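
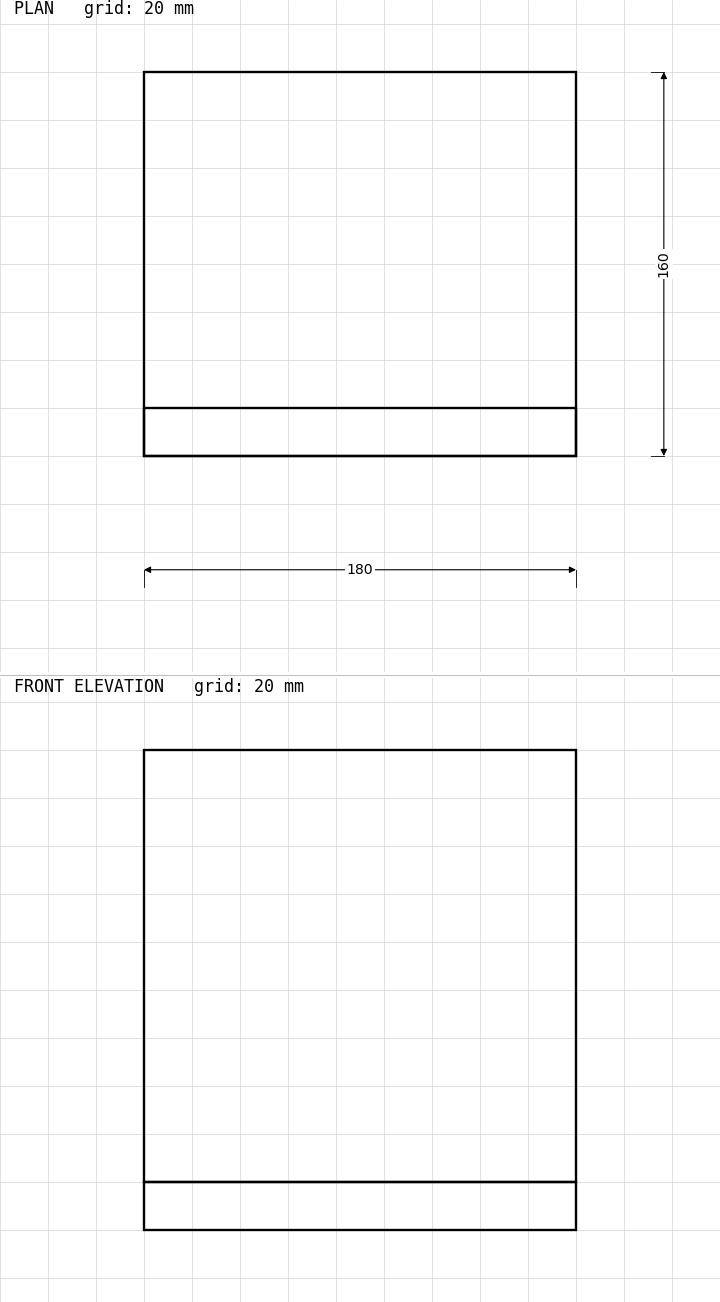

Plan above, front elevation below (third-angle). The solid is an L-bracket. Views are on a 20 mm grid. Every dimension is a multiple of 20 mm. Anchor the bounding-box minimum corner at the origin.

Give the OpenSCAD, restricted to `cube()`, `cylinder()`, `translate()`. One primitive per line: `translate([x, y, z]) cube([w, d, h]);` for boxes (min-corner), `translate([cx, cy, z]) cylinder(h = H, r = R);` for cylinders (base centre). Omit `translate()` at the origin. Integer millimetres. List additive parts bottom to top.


cube([180, 160, 20]);
translate([0, 0, 20]) cube([180, 20, 180]);


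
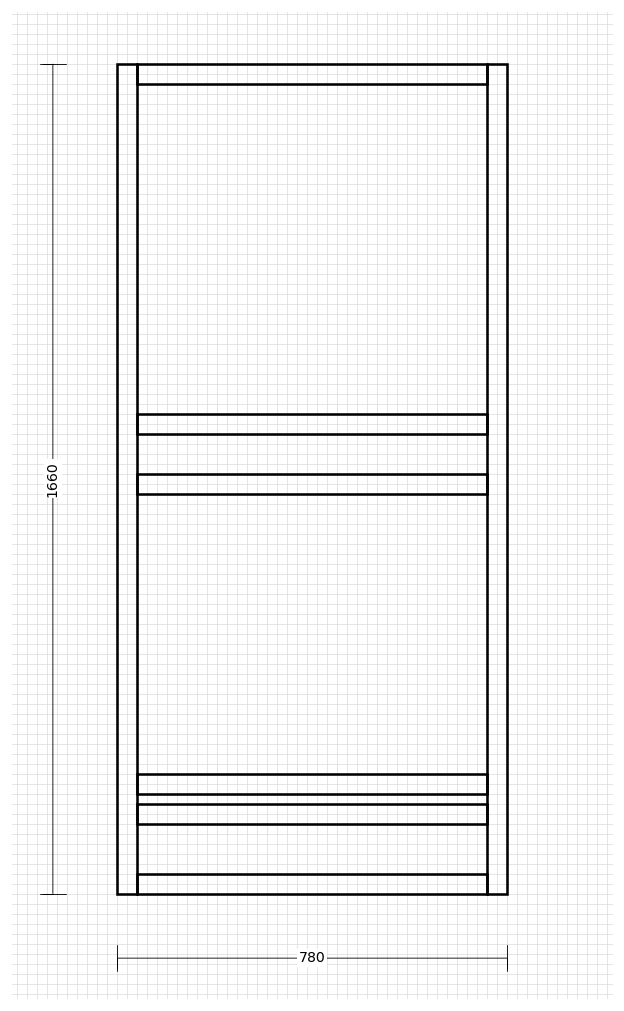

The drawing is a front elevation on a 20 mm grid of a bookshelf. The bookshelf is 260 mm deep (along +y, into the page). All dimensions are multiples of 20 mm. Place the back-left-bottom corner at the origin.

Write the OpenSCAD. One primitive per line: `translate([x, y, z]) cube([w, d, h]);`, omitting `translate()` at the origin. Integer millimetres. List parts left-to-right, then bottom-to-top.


cube([40, 260, 1660]);
translate([40, 0, 0]) cube([700, 260, 40]);
translate([40, 0, 140]) cube([700, 260, 40]);
translate([40, 0, 200]) cube([700, 260, 40]);
translate([40, 0, 800]) cube([700, 260, 40]);
translate([40, 0, 920]) cube([700, 260, 40]);
translate([40, 0, 1620]) cube([700, 260, 40]);
translate([740, 0, 0]) cube([40, 260, 1660]);


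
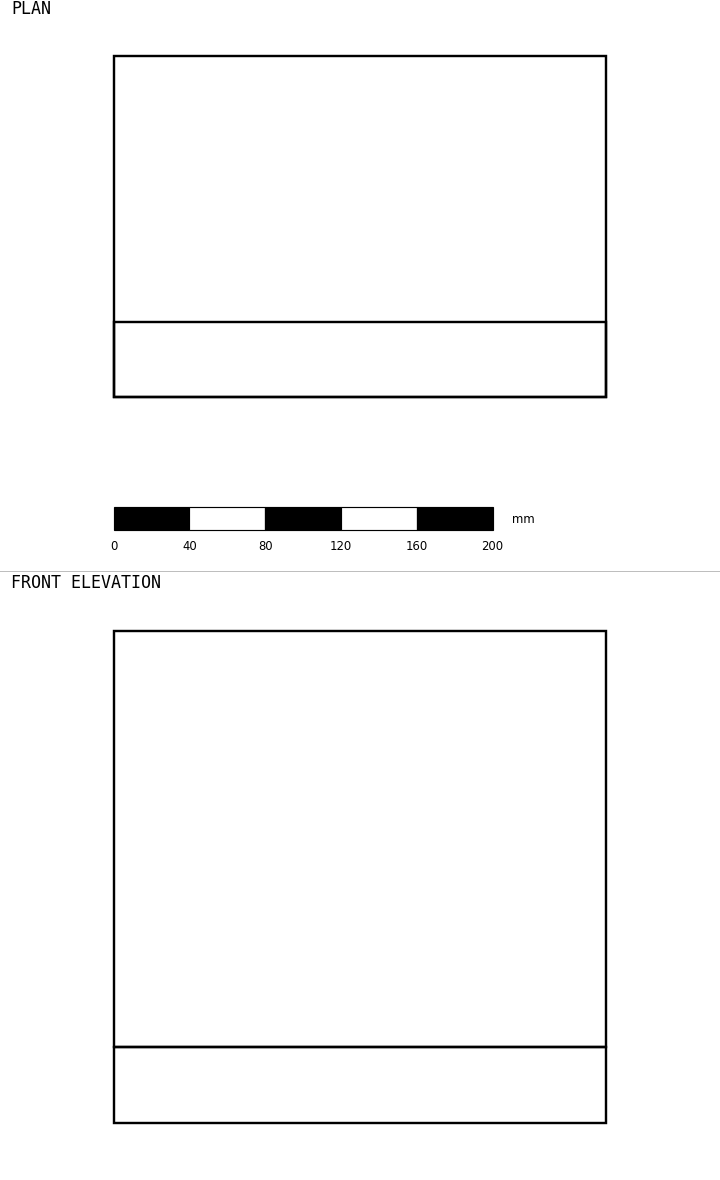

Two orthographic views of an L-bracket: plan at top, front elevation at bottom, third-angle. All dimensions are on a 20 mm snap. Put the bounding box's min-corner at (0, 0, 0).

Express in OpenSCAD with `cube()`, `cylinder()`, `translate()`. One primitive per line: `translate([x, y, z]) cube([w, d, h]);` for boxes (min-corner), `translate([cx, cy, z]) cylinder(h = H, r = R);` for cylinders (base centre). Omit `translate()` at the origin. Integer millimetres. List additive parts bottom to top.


cube([260, 180, 40]);
translate([0, 0, 40]) cube([260, 40, 220]);


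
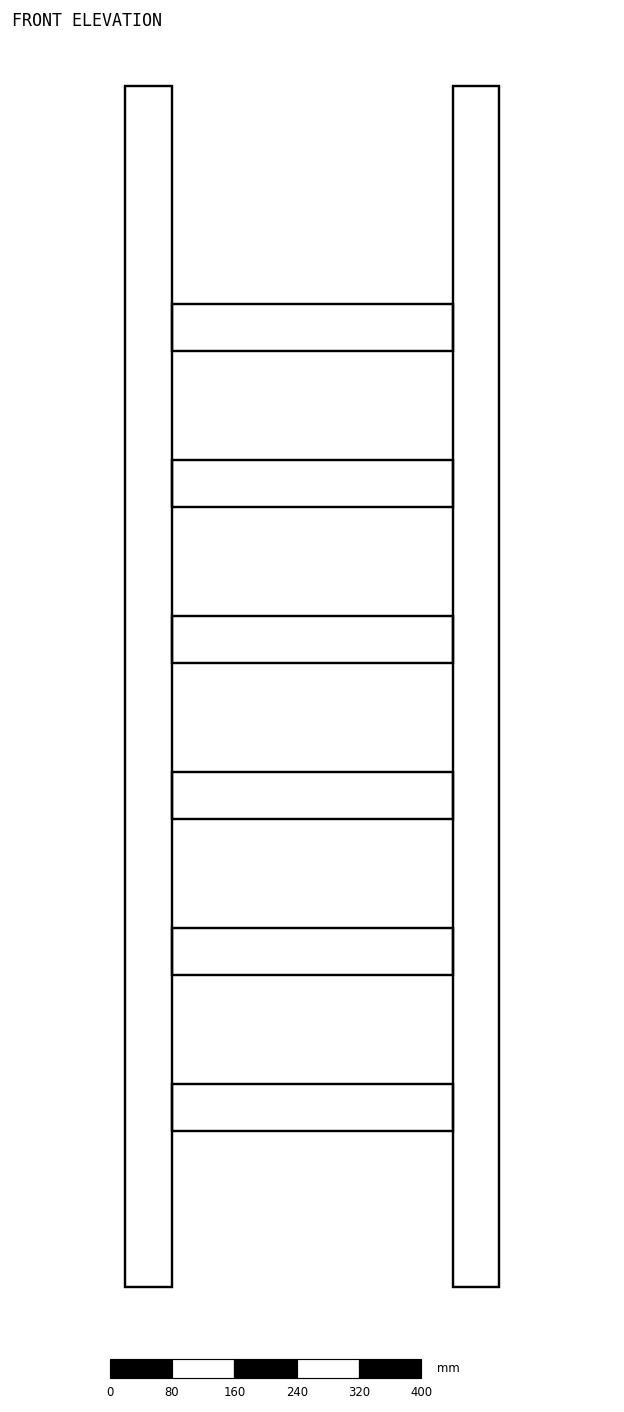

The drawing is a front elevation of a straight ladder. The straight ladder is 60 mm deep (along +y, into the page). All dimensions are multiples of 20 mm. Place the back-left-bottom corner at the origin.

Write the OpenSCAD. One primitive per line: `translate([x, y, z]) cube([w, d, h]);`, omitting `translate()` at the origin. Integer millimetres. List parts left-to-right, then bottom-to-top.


cube([60, 60, 1540]);
translate([60, 0, 200]) cube([360, 60, 60]);
translate([60, 0, 400]) cube([360, 60, 60]);
translate([60, 0, 600]) cube([360, 60, 60]);
translate([60, 0, 800]) cube([360, 60, 60]);
translate([60, 0, 1000]) cube([360, 60, 60]);
translate([60, 0, 1200]) cube([360, 60, 60]);
translate([420, 0, 0]) cube([60, 60, 1540]);


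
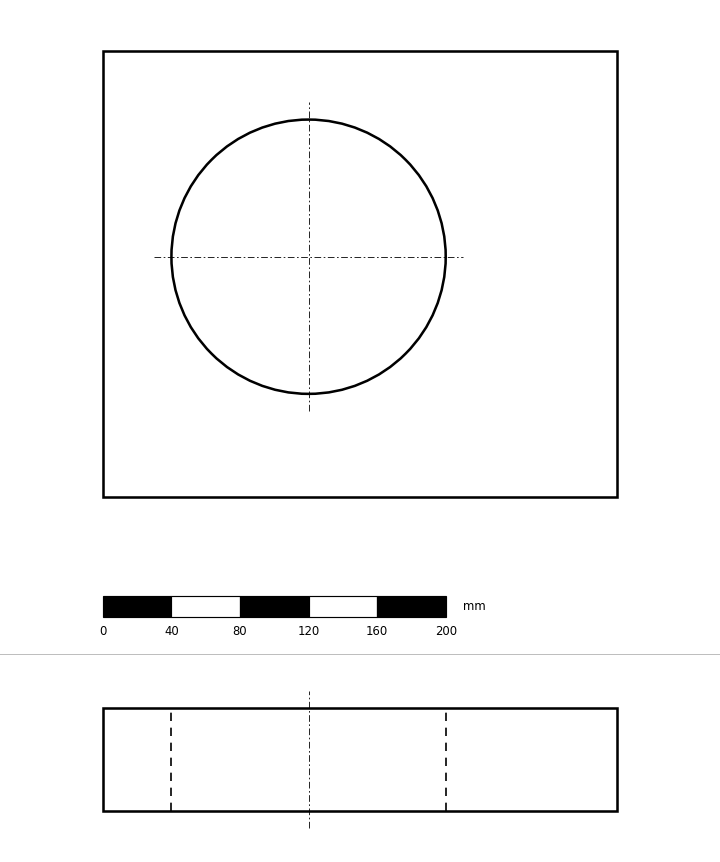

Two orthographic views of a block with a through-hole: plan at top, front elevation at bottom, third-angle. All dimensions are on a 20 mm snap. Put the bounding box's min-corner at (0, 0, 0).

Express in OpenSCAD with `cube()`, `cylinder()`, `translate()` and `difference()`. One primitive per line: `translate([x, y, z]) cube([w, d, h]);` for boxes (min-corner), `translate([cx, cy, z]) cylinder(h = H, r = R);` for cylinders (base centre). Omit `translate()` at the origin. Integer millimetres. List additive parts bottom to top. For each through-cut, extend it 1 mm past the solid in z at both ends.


difference() {
  cube([300, 260, 60]);
  translate([120, 140, -1]) cylinder(h = 62, r = 80);
}


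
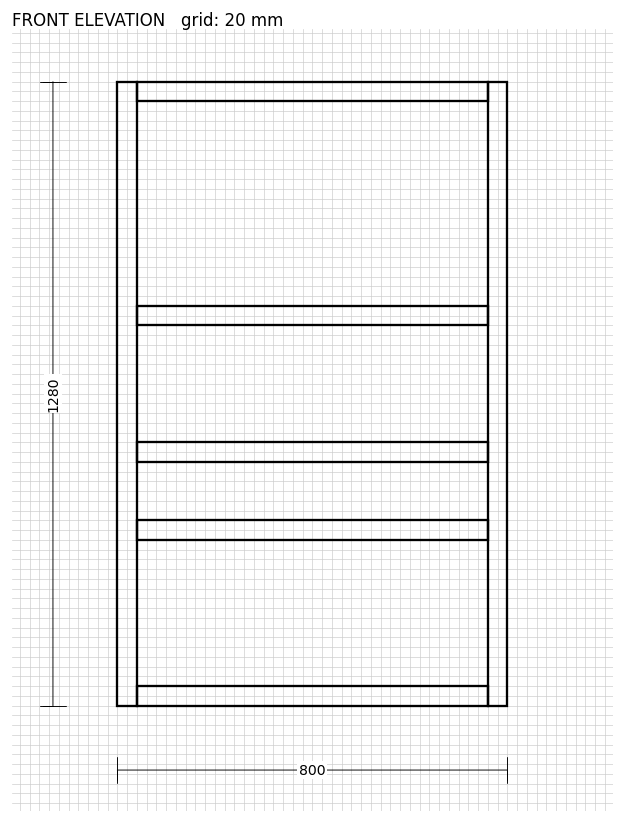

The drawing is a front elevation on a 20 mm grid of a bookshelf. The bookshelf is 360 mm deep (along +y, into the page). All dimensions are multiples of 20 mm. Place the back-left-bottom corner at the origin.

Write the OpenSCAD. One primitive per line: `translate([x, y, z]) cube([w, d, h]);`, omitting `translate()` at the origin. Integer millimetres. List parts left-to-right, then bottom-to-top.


cube([40, 360, 1280]);
translate([40, 0, 0]) cube([720, 360, 40]);
translate([40, 0, 340]) cube([720, 360, 40]);
translate([40, 0, 500]) cube([720, 360, 40]);
translate([40, 0, 780]) cube([720, 360, 40]);
translate([40, 0, 1240]) cube([720, 360, 40]);
translate([760, 0, 0]) cube([40, 360, 1280]);


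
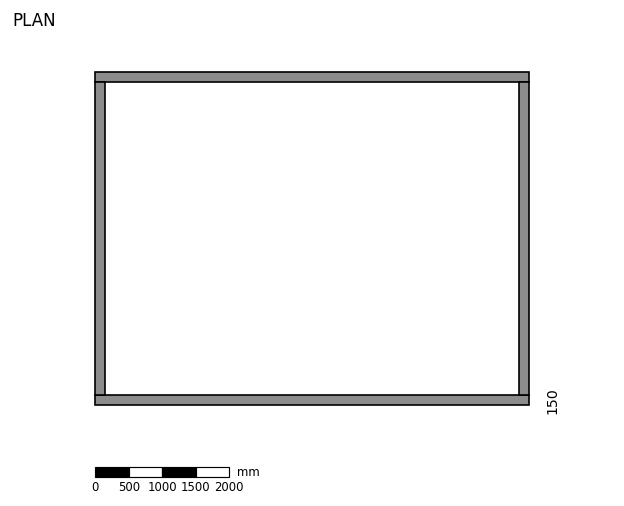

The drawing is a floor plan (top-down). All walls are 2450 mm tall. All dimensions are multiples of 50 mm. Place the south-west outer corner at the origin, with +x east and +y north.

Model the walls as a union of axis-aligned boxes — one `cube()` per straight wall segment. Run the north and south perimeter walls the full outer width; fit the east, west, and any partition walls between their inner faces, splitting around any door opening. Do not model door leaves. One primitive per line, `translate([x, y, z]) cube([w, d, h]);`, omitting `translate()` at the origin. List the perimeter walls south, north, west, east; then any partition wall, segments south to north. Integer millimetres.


cube([6500, 150, 2450]);
translate([0, 4850, 0]) cube([6500, 150, 2450]);
translate([0, 150, 0]) cube([150, 4700, 2450]);
translate([6350, 150, 0]) cube([150, 4700, 2450]);


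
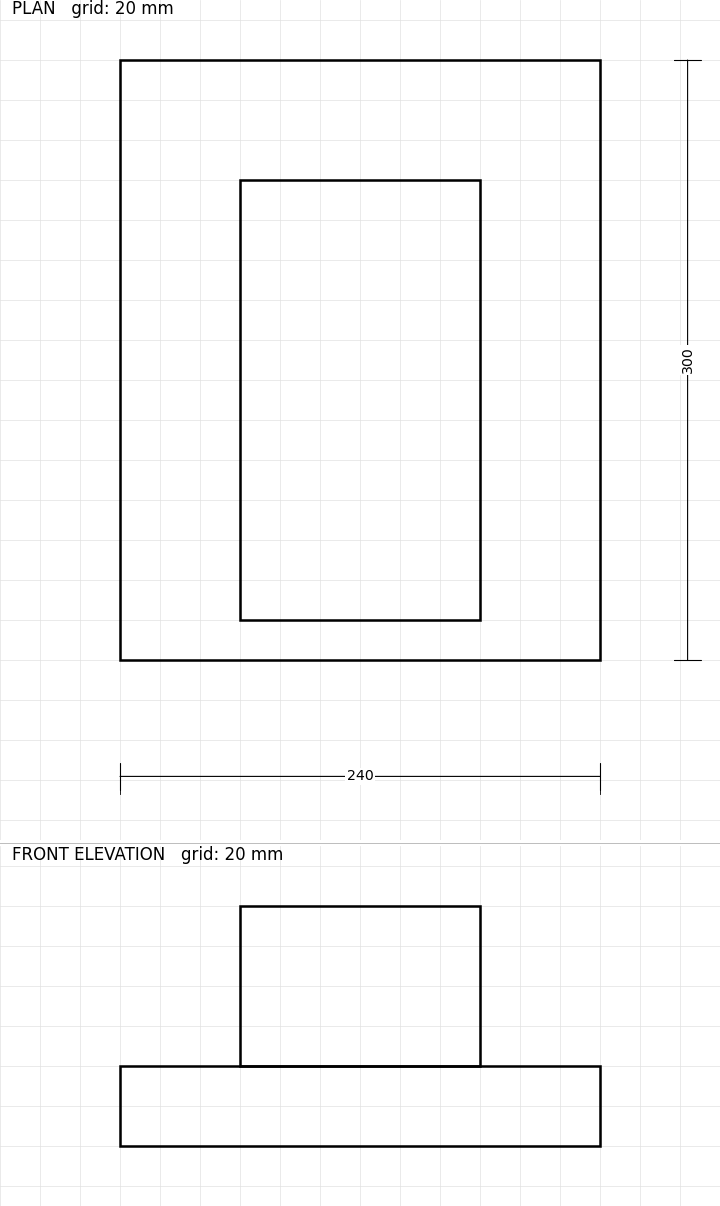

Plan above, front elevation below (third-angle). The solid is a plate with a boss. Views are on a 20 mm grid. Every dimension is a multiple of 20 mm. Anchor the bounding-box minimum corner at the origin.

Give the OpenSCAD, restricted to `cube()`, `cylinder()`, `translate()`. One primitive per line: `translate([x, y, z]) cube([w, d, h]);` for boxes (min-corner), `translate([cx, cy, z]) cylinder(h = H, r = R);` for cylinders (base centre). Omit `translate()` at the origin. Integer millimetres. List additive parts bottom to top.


cube([240, 300, 40]);
translate([60, 20, 40]) cube([120, 220, 80]);


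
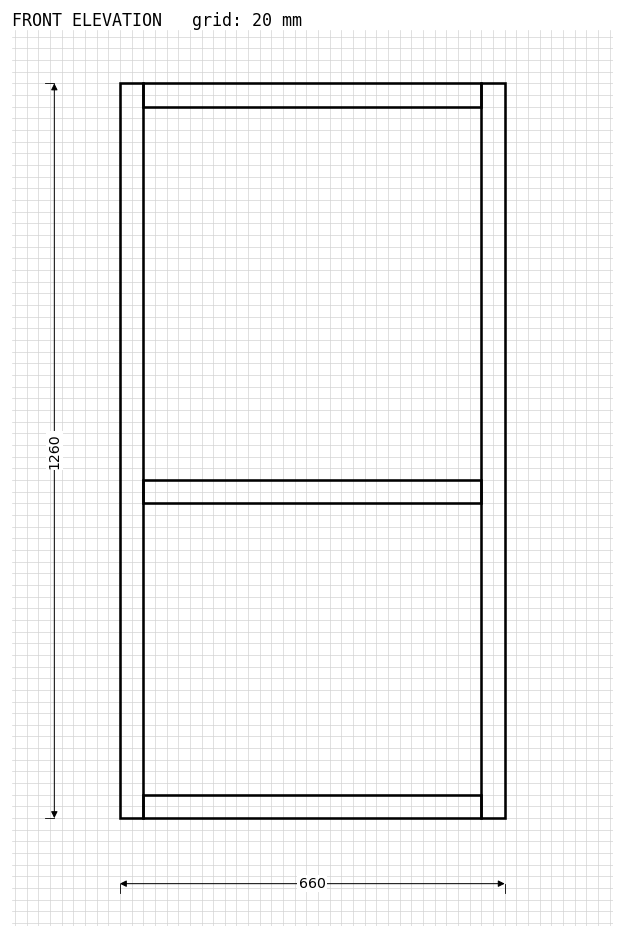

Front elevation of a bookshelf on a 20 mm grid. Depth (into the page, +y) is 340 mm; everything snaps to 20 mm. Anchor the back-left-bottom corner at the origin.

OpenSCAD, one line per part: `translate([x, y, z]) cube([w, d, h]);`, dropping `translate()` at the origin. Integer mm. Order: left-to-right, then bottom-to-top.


cube([40, 340, 1260]);
translate([40, 0, 0]) cube([580, 340, 40]);
translate([40, 0, 540]) cube([580, 340, 40]);
translate([40, 0, 1220]) cube([580, 340, 40]);
translate([620, 0, 0]) cube([40, 340, 1260]);


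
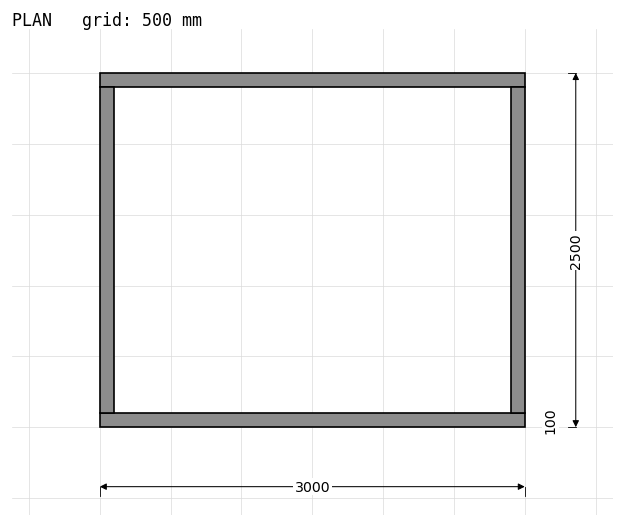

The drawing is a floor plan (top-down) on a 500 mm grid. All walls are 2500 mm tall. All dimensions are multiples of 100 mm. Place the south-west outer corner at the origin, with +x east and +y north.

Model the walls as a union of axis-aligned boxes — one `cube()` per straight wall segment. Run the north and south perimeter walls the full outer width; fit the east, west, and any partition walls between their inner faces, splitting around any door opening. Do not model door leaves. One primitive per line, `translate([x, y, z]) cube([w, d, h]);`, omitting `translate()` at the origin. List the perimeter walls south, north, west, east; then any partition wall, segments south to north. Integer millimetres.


cube([3000, 100, 2500]);
translate([0, 2400, 0]) cube([3000, 100, 2500]);
translate([0, 100, 0]) cube([100, 2300, 2500]);
translate([2900, 100, 0]) cube([100, 2300, 2500]);


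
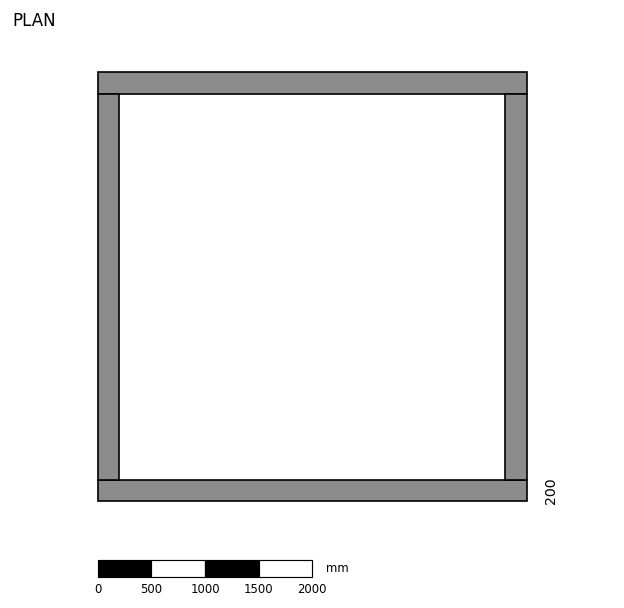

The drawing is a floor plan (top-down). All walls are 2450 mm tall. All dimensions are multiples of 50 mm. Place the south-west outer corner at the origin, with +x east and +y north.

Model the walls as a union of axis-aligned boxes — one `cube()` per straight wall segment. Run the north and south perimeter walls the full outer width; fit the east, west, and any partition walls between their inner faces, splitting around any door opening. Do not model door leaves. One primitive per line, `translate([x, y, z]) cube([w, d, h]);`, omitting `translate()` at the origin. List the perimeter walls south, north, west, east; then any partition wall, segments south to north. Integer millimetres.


cube([4000, 200, 2450]);
translate([0, 3800, 0]) cube([4000, 200, 2450]);
translate([0, 200, 0]) cube([200, 3600, 2450]);
translate([3800, 200, 0]) cube([200, 3600, 2450]);


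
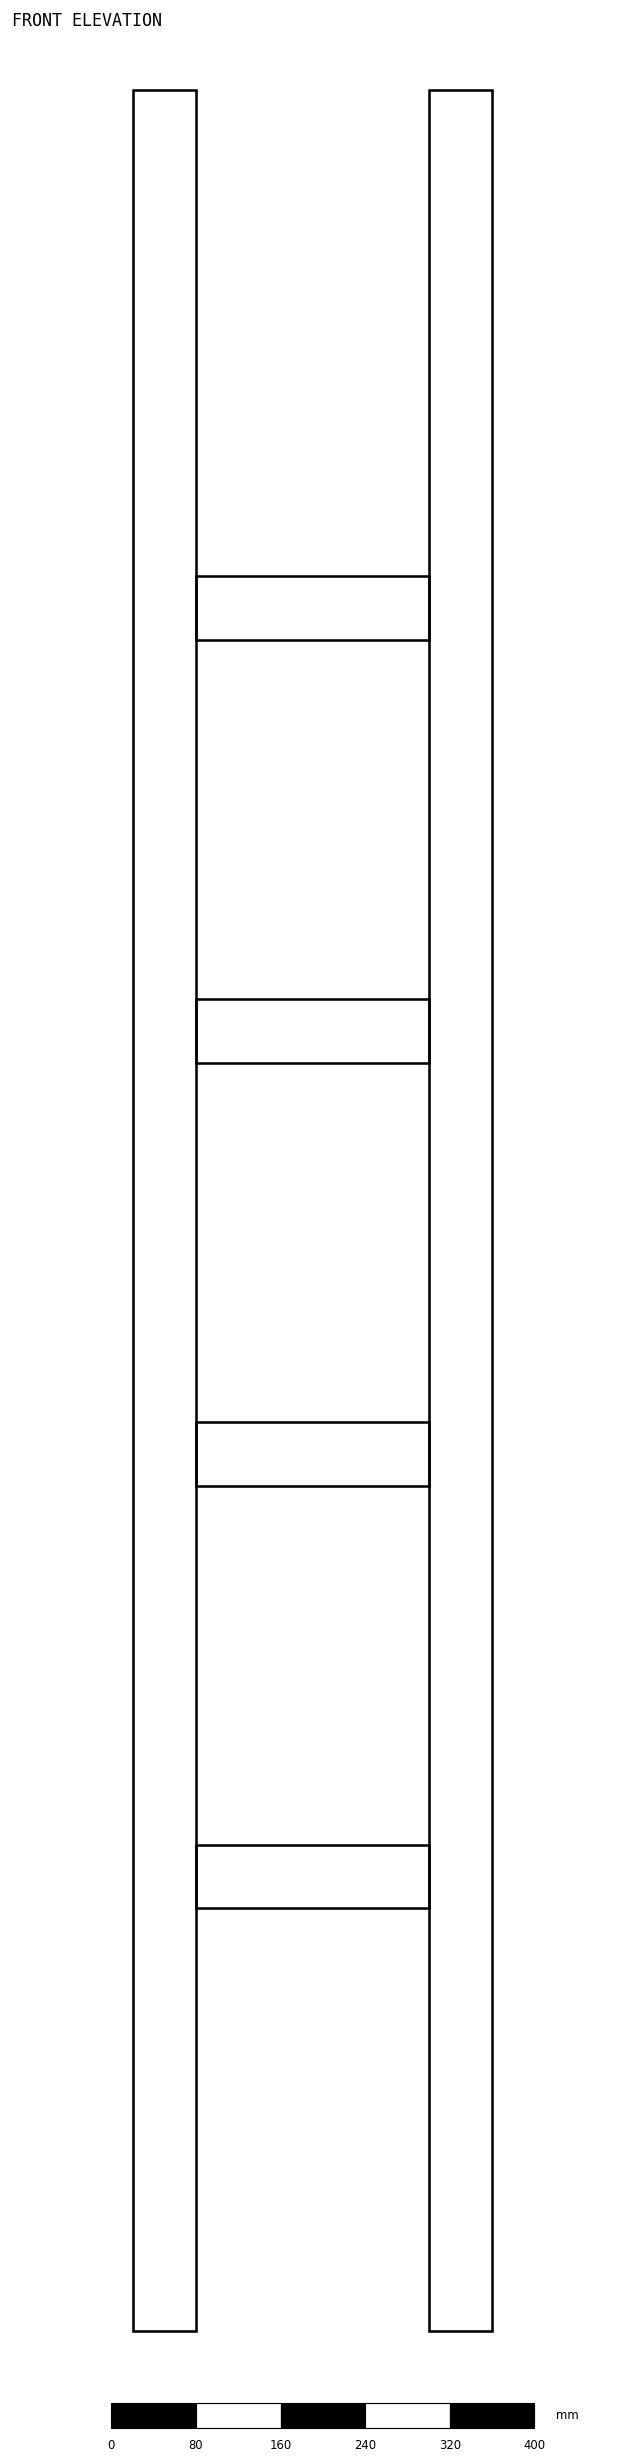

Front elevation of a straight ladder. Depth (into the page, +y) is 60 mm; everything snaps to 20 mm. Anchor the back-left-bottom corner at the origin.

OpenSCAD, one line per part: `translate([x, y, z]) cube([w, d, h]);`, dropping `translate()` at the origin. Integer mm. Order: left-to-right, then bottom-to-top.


cube([60, 60, 2120]);
translate([60, 0, 400]) cube([220, 60, 60]);
translate([60, 0, 800]) cube([220, 60, 60]);
translate([60, 0, 1200]) cube([220, 60, 60]);
translate([60, 0, 1600]) cube([220, 60, 60]);
translate([280, 0, 0]) cube([60, 60, 2120]);


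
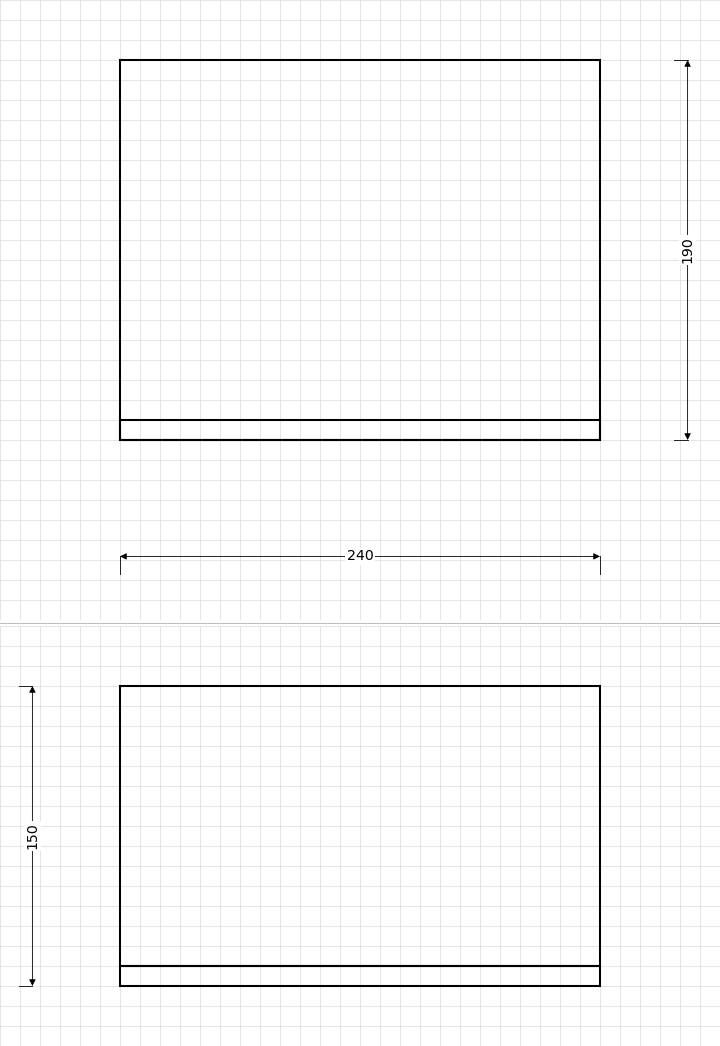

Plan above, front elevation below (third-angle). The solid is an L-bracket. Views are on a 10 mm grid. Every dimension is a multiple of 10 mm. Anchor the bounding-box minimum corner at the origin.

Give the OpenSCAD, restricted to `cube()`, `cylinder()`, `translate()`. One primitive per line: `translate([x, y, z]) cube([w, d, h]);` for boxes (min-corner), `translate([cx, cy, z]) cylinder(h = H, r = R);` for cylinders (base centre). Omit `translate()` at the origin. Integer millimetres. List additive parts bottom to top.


cube([240, 190, 10]);
translate([0, 0, 10]) cube([240, 10, 140]);


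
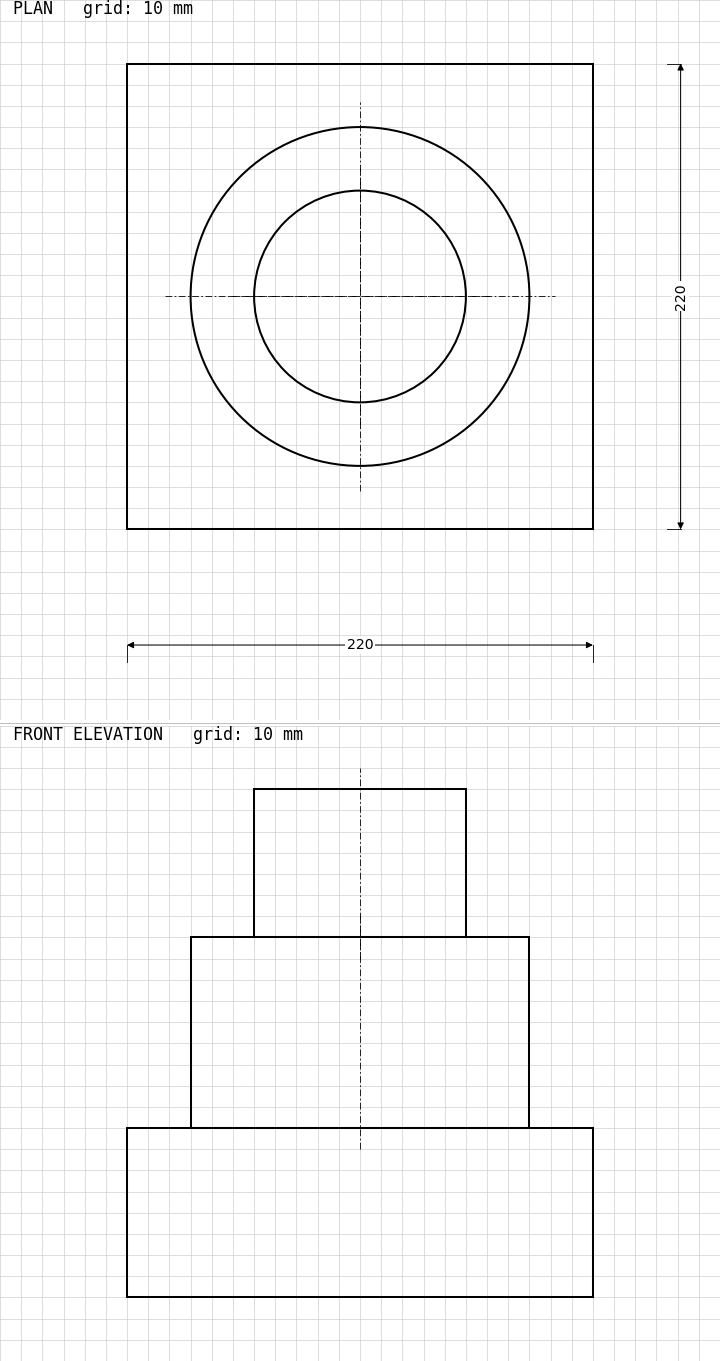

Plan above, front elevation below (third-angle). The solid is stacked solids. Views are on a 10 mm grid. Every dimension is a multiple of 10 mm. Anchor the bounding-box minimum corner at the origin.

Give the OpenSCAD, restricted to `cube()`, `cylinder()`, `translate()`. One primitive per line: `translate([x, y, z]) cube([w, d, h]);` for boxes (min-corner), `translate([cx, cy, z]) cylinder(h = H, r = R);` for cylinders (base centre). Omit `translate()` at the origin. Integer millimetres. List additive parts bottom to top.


cube([220, 220, 80]);
translate([110, 110, 80]) cylinder(h = 90, r = 80);
translate([110, 110, 170]) cylinder(h = 70, r = 50);


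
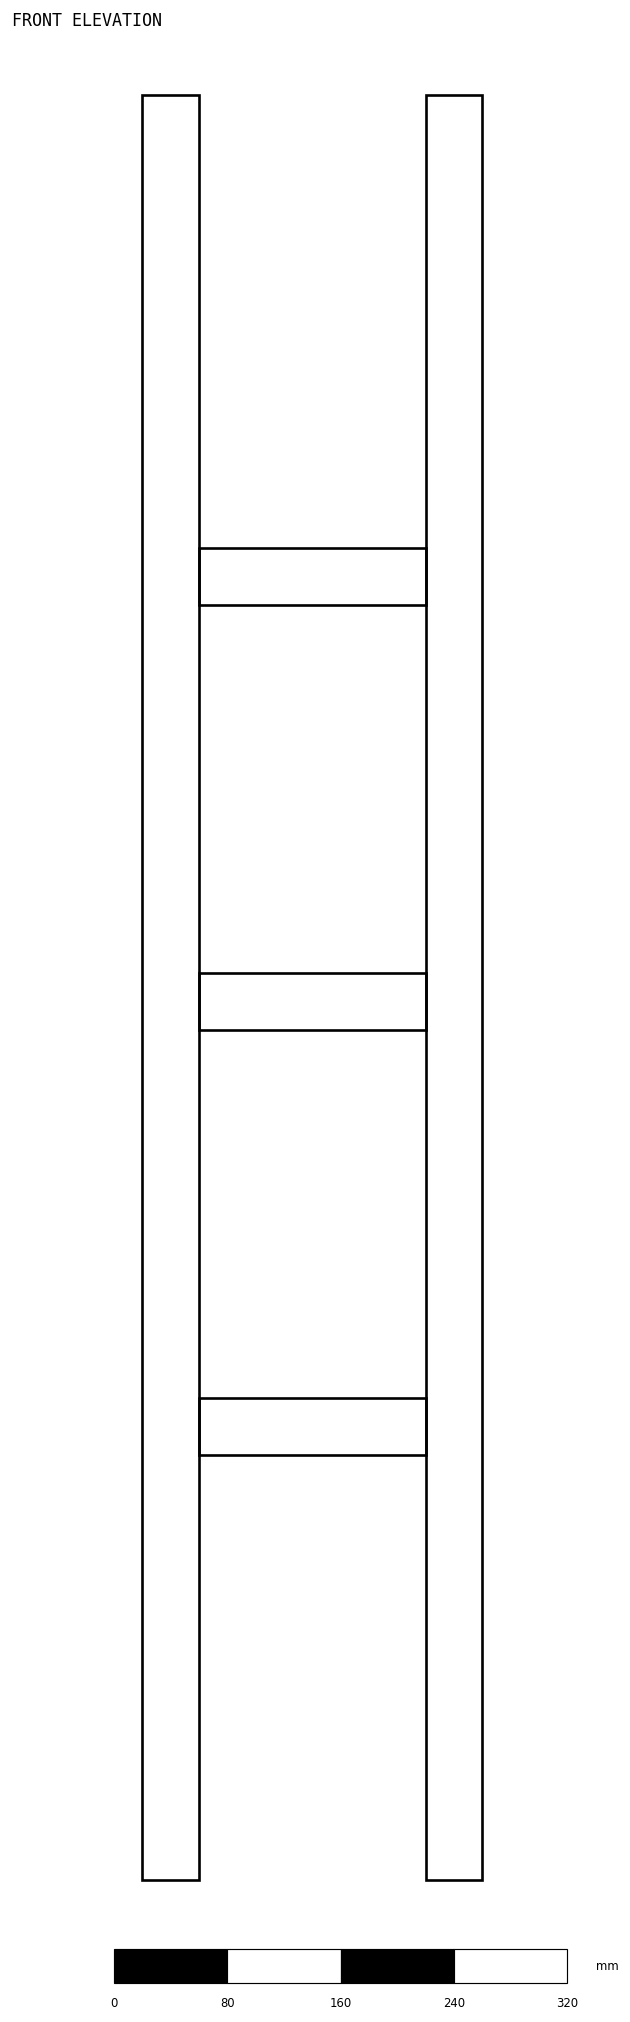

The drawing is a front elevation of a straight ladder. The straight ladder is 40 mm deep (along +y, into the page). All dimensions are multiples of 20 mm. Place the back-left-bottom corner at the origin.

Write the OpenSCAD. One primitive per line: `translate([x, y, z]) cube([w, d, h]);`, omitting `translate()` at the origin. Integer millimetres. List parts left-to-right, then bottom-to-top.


cube([40, 40, 1260]);
translate([40, 0, 300]) cube([160, 40, 40]);
translate([40, 0, 600]) cube([160, 40, 40]);
translate([40, 0, 900]) cube([160, 40, 40]);
translate([200, 0, 0]) cube([40, 40, 1260]);


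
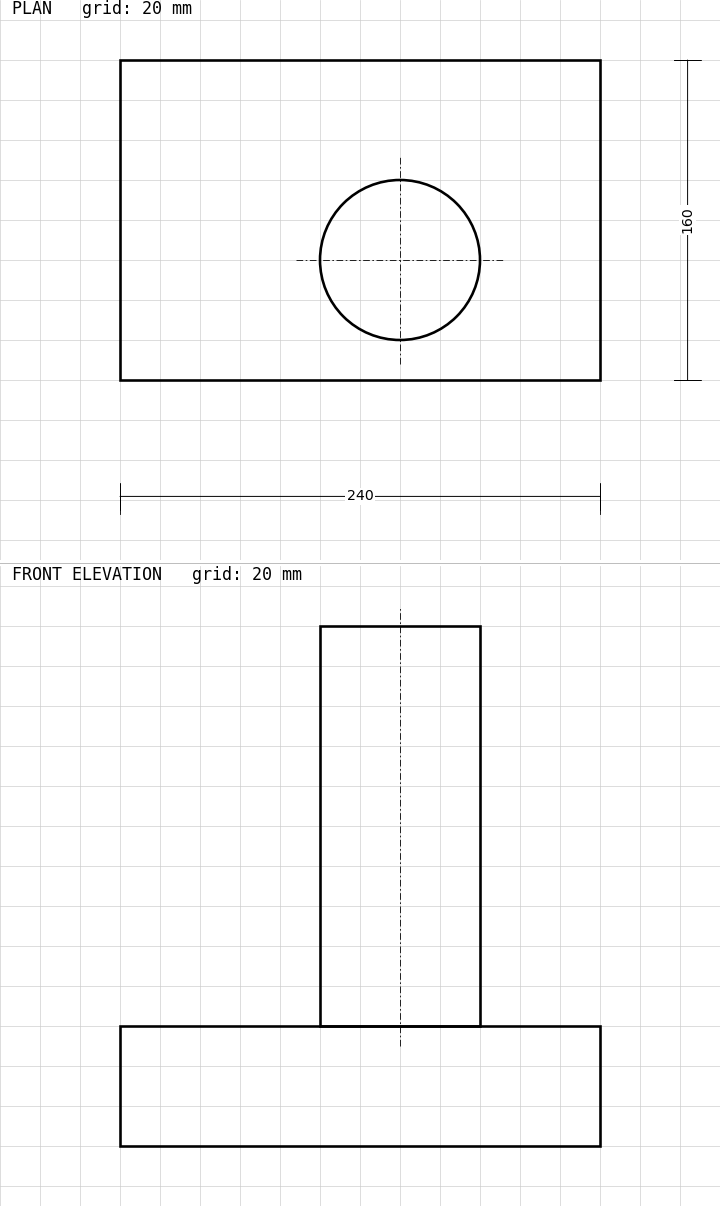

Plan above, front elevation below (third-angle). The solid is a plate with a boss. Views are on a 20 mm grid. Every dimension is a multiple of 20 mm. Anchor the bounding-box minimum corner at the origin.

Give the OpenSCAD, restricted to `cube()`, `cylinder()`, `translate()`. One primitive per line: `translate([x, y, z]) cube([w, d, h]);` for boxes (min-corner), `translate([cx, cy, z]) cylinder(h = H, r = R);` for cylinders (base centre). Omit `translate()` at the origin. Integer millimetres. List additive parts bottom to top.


cube([240, 160, 60]);
translate([140, 60, 60]) cylinder(h = 200, r = 40);


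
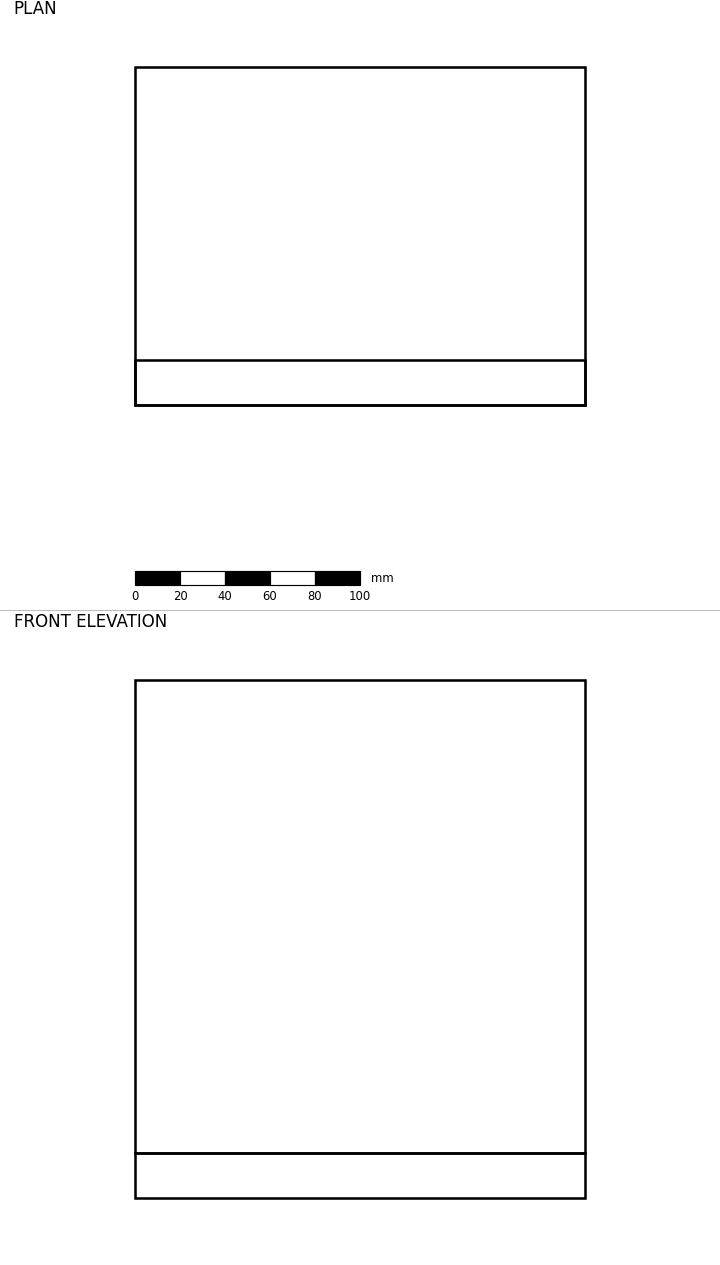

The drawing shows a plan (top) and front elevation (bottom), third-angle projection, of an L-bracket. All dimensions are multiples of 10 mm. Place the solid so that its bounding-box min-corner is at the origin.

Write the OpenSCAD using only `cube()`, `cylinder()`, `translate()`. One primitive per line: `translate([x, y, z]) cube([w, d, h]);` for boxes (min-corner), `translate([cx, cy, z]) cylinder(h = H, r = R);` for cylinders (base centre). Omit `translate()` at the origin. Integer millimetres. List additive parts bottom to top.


cube([200, 150, 20]);
translate([0, 0, 20]) cube([200, 20, 210]);


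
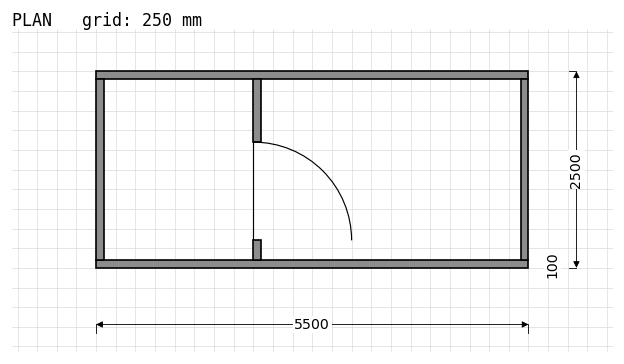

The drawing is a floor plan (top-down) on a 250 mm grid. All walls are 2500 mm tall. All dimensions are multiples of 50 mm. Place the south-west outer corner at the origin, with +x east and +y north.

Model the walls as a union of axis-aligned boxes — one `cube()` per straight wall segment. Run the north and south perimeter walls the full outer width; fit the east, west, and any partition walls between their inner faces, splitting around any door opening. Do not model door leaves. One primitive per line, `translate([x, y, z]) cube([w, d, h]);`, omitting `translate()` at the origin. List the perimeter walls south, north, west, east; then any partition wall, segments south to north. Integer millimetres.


cube([5500, 100, 2500]);
translate([0, 2400, 0]) cube([5500, 100, 2500]);
translate([0, 100, 0]) cube([100, 2300, 2500]);
translate([5400, 100, 0]) cube([100, 2300, 2500]);
translate([2000, 100, 0]) cube([100, 250, 2500]);
translate([2000, 1600, 0]) cube([100, 800, 2500]);


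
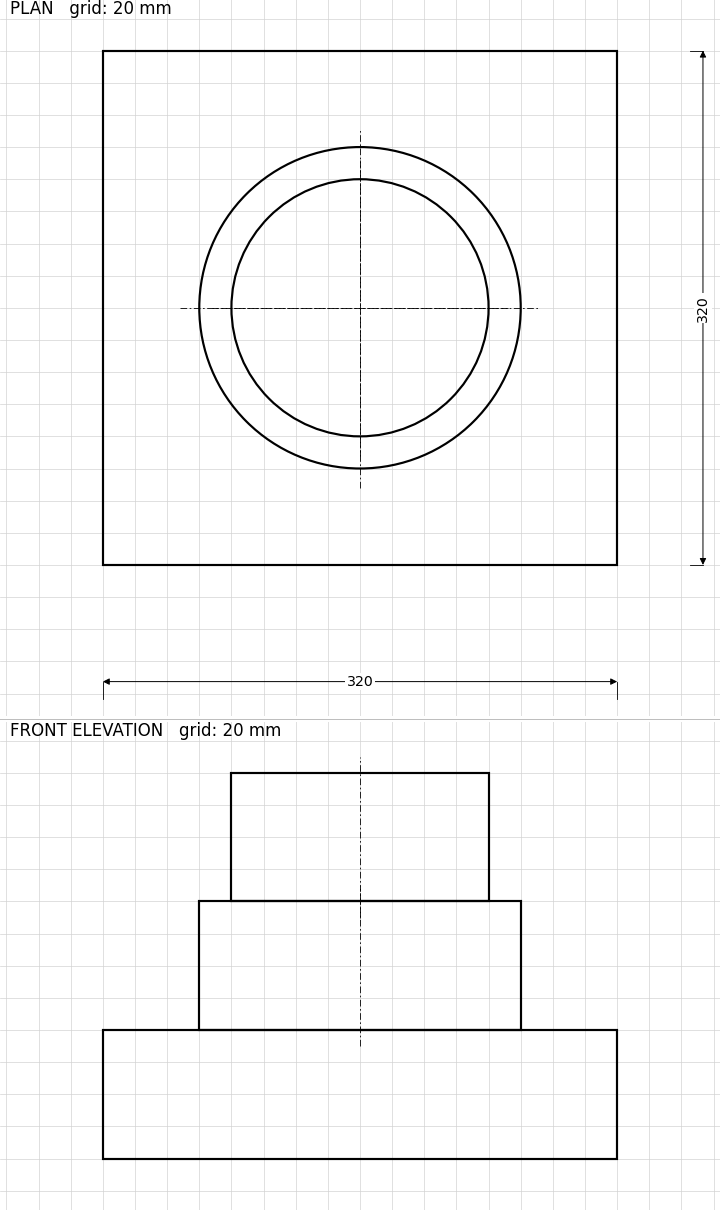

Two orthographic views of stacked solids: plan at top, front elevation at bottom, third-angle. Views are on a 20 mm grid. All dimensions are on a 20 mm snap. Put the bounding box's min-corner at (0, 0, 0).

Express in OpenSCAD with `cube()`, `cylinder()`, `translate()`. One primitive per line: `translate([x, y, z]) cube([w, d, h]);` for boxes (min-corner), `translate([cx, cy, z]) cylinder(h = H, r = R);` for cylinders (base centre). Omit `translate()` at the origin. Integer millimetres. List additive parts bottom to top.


cube([320, 320, 80]);
translate([160, 160, 80]) cylinder(h = 80, r = 100);
translate([160, 160, 160]) cylinder(h = 80, r = 80);


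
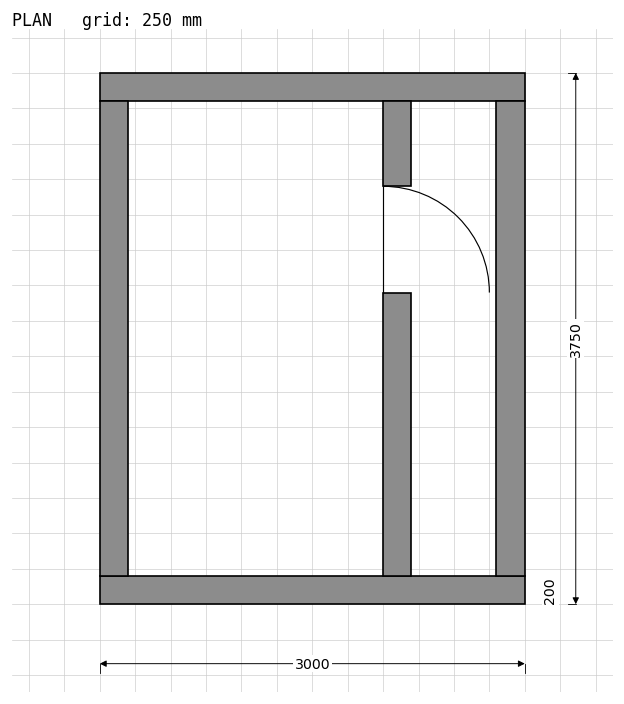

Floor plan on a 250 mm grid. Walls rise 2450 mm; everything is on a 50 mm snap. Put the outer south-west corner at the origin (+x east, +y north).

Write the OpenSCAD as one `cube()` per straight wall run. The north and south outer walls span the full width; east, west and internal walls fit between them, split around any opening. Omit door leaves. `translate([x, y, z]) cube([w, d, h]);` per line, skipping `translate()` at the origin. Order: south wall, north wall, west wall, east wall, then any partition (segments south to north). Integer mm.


cube([3000, 200, 2450]);
translate([0, 3550, 0]) cube([3000, 200, 2450]);
translate([0, 200, 0]) cube([200, 3350, 2450]);
translate([2800, 200, 0]) cube([200, 3350, 2450]);
translate([2000, 200, 0]) cube([200, 2000, 2450]);
translate([2000, 2950, 0]) cube([200, 600, 2450]);


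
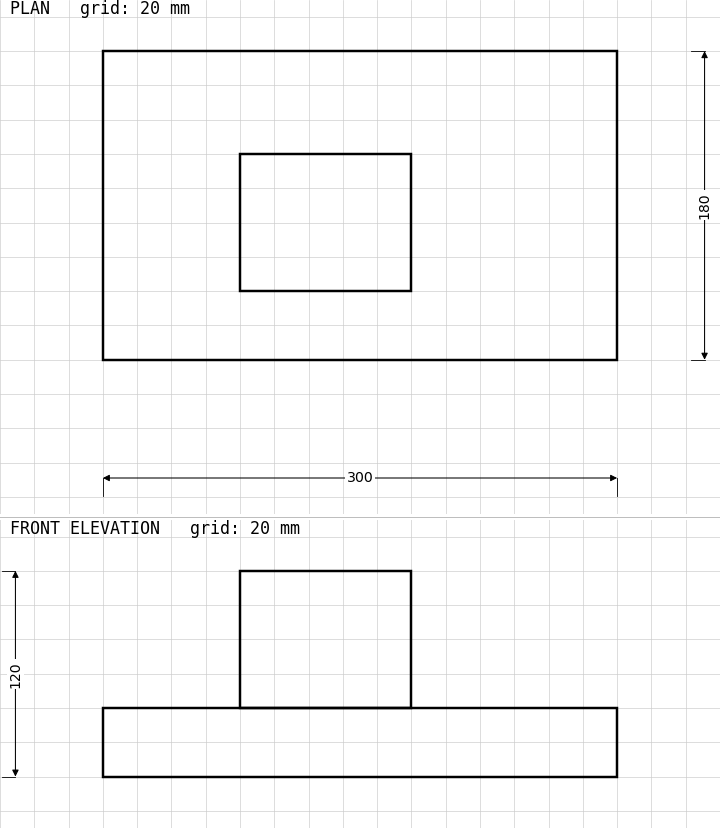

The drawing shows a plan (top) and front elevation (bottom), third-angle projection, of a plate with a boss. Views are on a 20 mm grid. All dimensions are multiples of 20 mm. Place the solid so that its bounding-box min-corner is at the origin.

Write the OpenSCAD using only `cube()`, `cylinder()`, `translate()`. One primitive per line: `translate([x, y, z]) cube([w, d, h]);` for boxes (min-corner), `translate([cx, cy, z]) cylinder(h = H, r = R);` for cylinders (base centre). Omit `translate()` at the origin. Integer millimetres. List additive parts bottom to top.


cube([300, 180, 40]);
translate([80, 40, 40]) cube([100, 80, 80]);


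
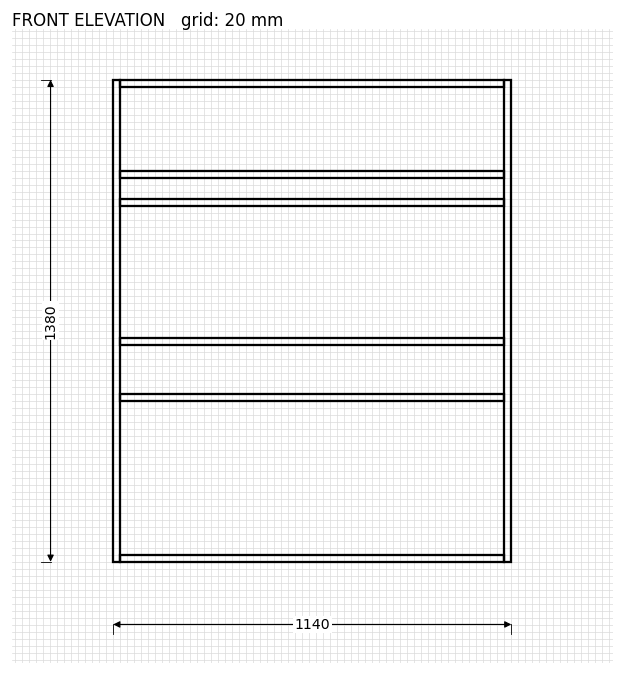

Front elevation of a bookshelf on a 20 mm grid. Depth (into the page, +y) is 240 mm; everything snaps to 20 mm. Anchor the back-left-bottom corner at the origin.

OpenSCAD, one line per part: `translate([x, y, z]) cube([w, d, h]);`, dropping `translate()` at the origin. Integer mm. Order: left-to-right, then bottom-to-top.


cube([20, 240, 1380]);
translate([20, 0, 0]) cube([1100, 240, 20]);
translate([20, 0, 460]) cube([1100, 240, 20]);
translate([20, 0, 620]) cube([1100, 240, 20]);
translate([20, 0, 1020]) cube([1100, 240, 20]);
translate([20, 0, 1100]) cube([1100, 240, 20]);
translate([20, 0, 1360]) cube([1100, 240, 20]);
translate([1120, 0, 0]) cube([20, 240, 1380]);


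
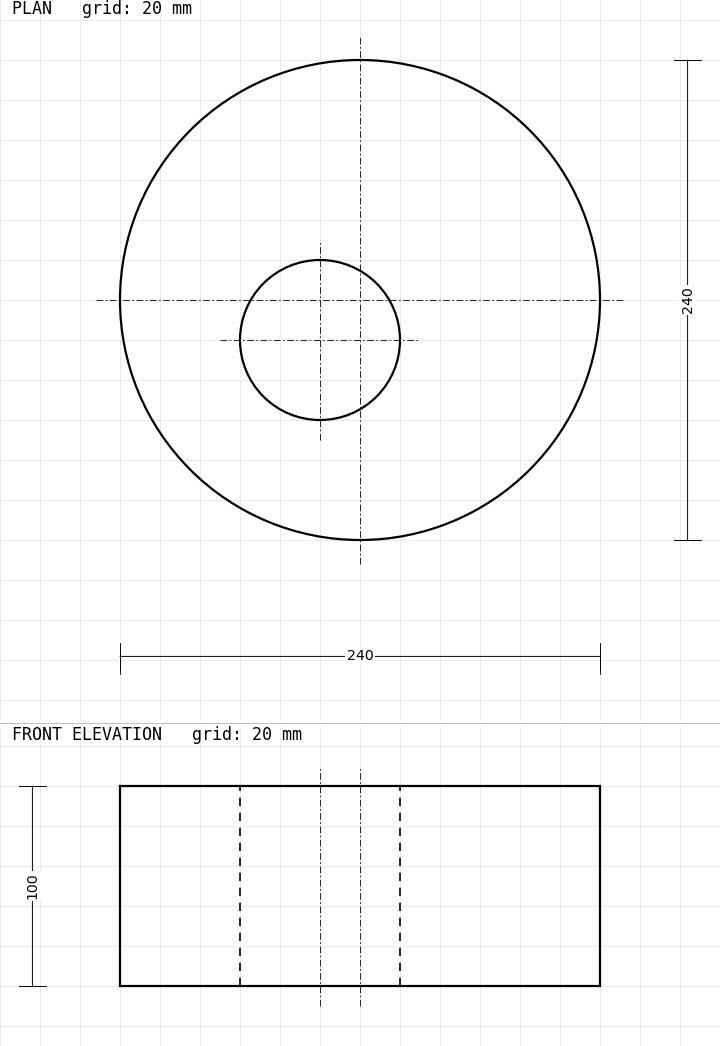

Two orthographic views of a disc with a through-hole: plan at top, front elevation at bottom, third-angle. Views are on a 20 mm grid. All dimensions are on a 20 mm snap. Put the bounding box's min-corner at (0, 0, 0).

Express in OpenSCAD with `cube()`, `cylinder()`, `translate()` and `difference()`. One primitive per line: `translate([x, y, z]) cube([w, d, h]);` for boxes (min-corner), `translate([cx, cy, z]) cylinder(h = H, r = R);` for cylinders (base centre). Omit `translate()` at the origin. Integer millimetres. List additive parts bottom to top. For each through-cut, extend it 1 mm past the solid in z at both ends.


difference() {
  translate([120, 120, 0]) cylinder(h = 100, r = 120);
  translate([100, 100, -1]) cylinder(h = 102, r = 40);
}


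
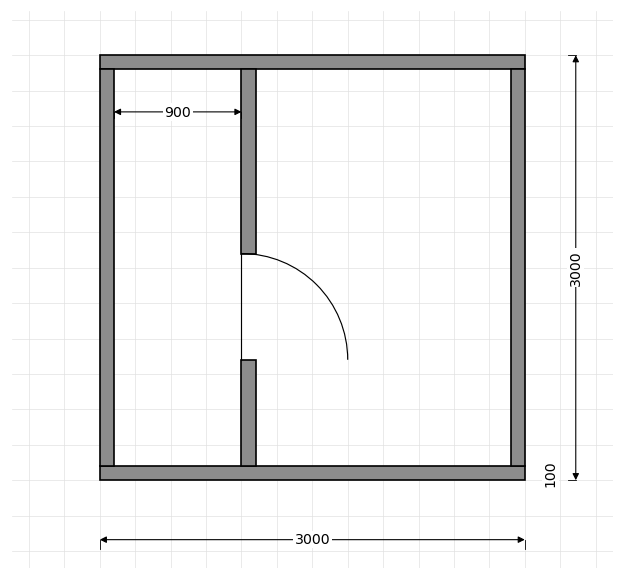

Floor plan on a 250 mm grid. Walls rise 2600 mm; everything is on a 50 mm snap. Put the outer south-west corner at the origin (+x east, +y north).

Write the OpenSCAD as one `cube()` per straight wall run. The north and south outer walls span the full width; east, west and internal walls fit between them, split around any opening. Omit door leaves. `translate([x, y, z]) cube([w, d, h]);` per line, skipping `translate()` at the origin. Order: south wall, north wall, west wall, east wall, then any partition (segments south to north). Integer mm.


cube([3000, 100, 2600]);
translate([0, 2900, 0]) cube([3000, 100, 2600]);
translate([0, 100, 0]) cube([100, 2800, 2600]);
translate([2900, 100, 0]) cube([100, 2800, 2600]);
translate([1000, 100, 0]) cube([100, 750, 2600]);
translate([1000, 1600, 0]) cube([100, 1300, 2600]);


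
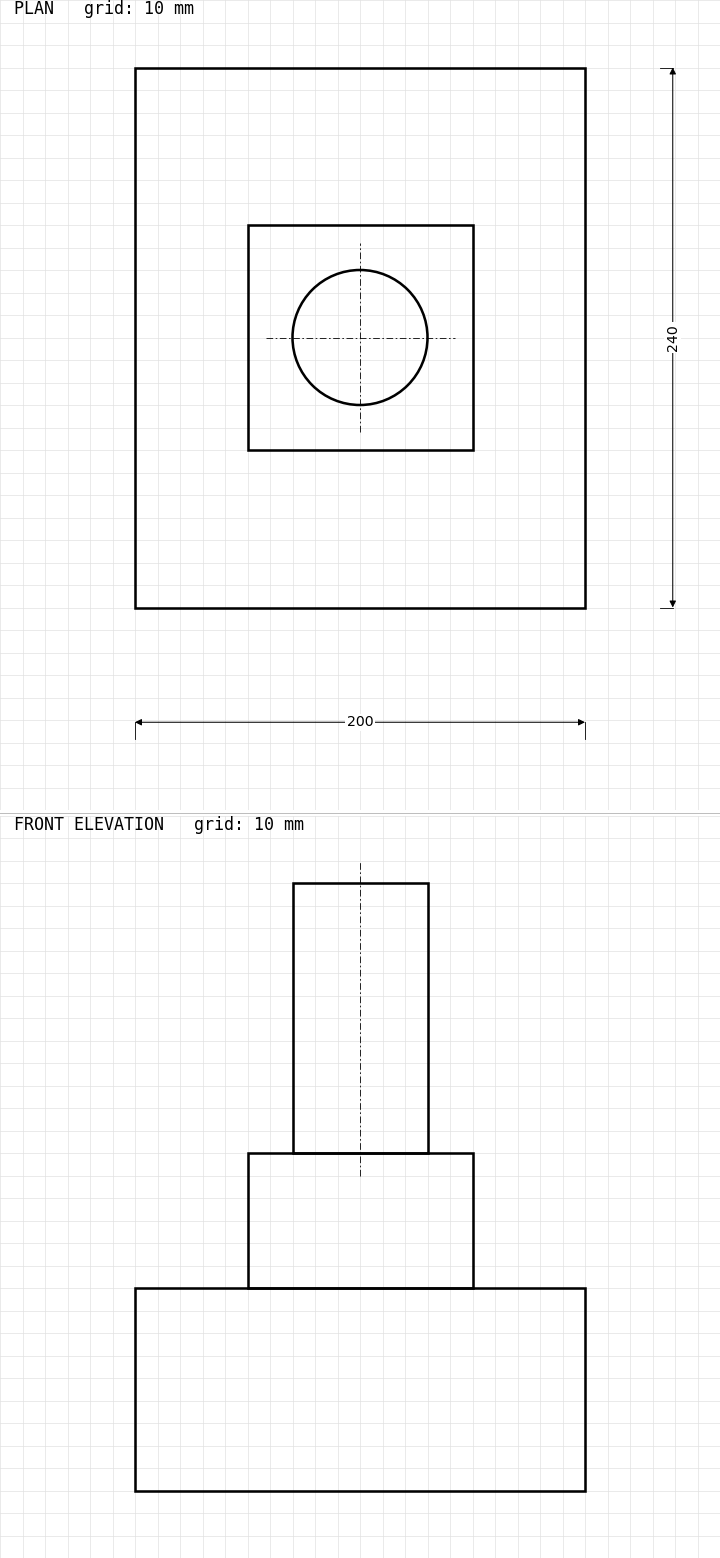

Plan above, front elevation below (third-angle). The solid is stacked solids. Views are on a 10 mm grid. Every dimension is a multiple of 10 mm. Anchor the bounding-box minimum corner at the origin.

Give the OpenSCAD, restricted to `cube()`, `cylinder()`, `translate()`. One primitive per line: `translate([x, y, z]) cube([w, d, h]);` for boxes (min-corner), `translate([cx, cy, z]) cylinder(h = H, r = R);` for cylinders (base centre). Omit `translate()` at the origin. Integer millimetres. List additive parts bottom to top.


cube([200, 240, 90]);
translate([50, 70, 90]) cube([100, 100, 60]);
translate([100, 120, 150]) cylinder(h = 120, r = 30);


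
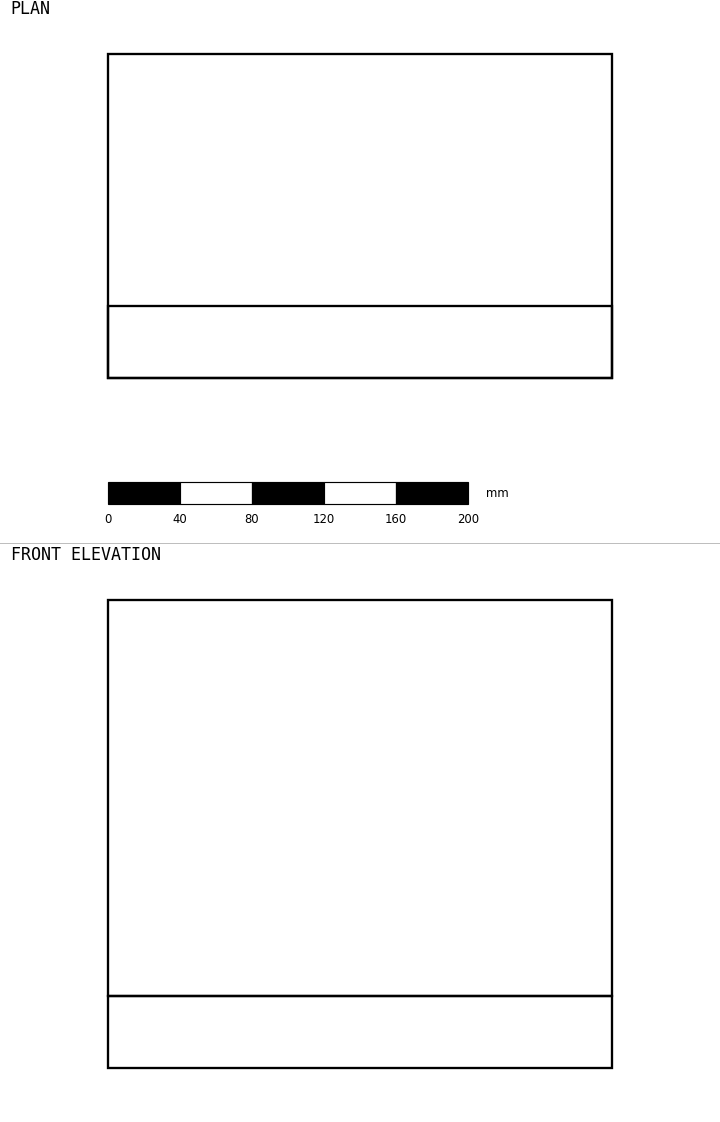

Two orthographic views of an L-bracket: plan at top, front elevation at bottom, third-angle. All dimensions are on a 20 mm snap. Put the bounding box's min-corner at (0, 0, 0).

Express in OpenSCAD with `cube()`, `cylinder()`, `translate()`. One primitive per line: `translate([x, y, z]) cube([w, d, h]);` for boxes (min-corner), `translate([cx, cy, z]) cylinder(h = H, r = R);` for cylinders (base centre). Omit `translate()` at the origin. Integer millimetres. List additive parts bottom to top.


cube([280, 180, 40]);
translate([0, 0, 40]) cube([280, 40, 220]);


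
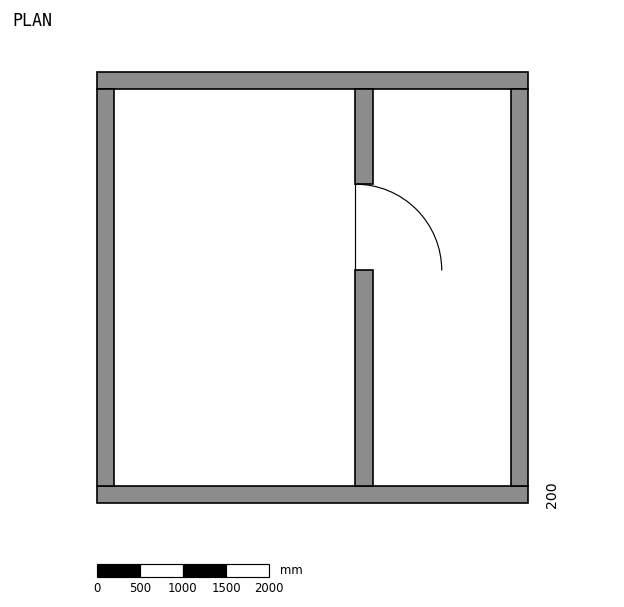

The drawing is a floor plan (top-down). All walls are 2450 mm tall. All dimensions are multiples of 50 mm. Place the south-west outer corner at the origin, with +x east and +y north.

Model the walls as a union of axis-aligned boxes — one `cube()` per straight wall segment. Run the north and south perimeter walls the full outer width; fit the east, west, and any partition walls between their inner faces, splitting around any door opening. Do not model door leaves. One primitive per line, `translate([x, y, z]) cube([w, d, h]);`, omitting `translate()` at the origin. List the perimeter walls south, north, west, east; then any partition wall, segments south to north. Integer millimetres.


cube([5000, 200, 2450]);
translate([0, 4800, 0]) cube([5000, 200, 2450]);
translate([0, 200, 0]) cube([200, 4600, 2450]);
translate([4800, 200, 0]) cube([200, 4600, 2450]);
translate([3000, 200, 0]) cube([200, 2500, 2450]);
translate([3000, 3700, 0]) cube([200, 1100, 2450]);


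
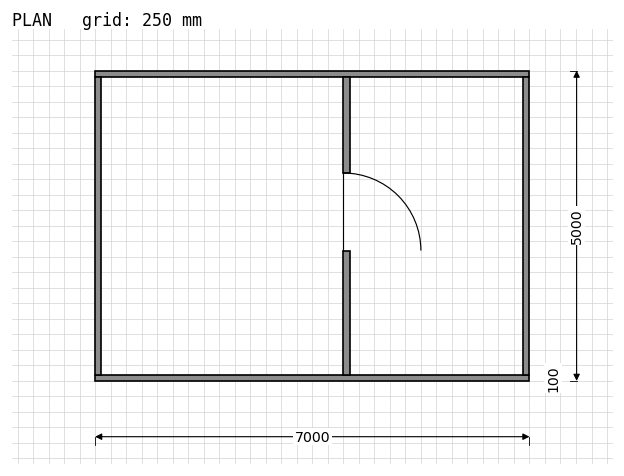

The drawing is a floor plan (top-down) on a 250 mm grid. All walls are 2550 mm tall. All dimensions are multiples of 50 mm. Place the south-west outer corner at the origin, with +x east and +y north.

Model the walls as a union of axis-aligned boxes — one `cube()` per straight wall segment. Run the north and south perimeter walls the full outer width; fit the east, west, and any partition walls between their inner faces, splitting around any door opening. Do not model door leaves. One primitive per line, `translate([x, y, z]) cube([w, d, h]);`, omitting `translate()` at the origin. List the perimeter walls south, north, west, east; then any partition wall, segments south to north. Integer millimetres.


cube([7000, 100, 2550]);
translate([0, 4900, 0]) cube([7000, 100, 2550]);
translate([0, 100, 0]) cube([100, 4800, 2550]);
translate([6900, 100, 0]) cube([100, 4800, 2550]);
translate([4000, 100, 0]) cube([100, 2000, 2550]);
translate([4000, 3350, 0]) cube([100, 1550, 2550]);


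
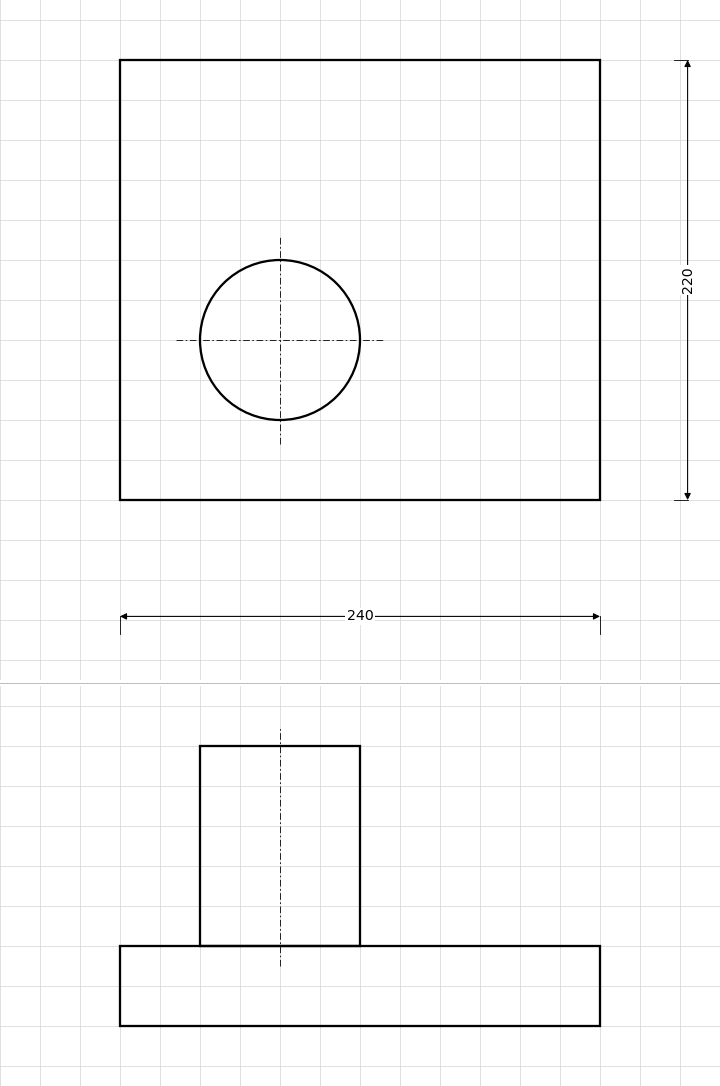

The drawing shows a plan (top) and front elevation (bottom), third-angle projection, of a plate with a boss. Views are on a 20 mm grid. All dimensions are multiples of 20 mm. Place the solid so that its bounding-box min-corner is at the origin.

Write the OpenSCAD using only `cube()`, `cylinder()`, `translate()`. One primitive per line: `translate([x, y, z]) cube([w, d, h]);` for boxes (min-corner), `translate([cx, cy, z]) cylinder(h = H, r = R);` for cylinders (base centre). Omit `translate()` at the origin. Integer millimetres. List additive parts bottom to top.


cube([240, 220, 40]);
translate([80, 80, 40]) cylinder(h = 100, r = 40);


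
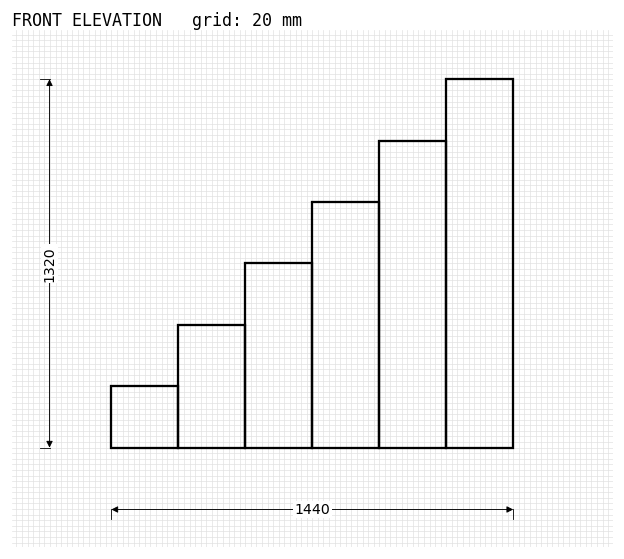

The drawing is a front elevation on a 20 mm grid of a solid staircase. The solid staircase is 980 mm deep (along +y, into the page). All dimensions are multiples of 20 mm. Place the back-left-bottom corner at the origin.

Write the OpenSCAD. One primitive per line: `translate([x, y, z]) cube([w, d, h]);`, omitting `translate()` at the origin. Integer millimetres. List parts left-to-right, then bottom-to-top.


cube([240, 980, 220]);
translate([240, 0, 0]) cube([240, 980, 440]);
translate([480, 0, 0]) cube([240, 980, 660]);
translate([720, 0, 0]) cube([240, 980, 880]);
translate([960, 0, 0]) cube([240, 980, 1100]);
translate([1200, 0, 0]) cube([240, 980, 1320]);


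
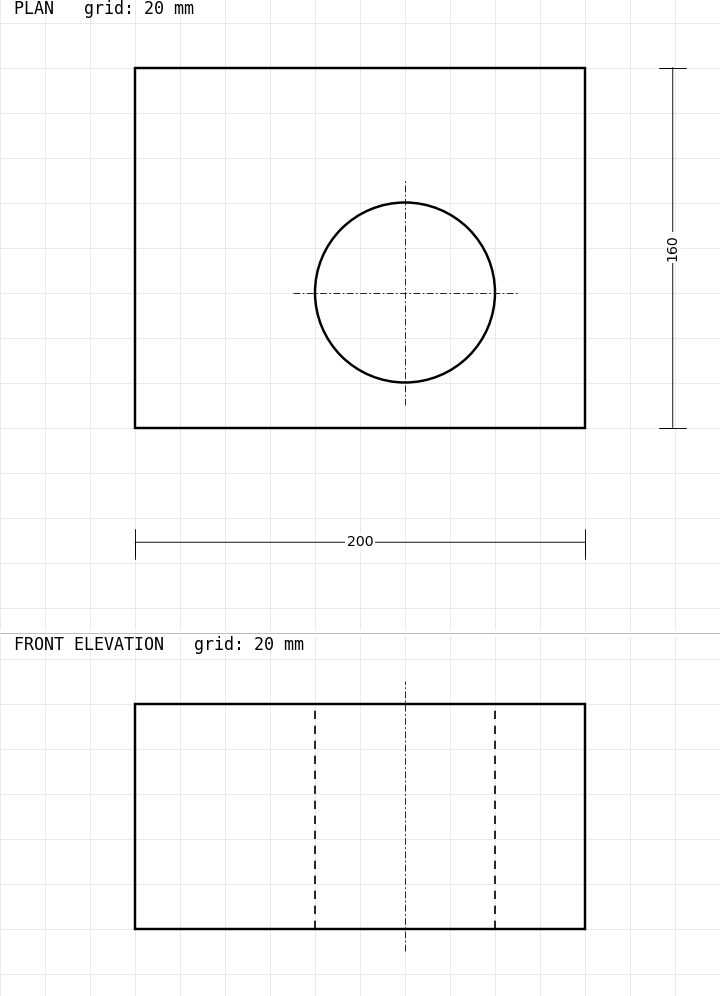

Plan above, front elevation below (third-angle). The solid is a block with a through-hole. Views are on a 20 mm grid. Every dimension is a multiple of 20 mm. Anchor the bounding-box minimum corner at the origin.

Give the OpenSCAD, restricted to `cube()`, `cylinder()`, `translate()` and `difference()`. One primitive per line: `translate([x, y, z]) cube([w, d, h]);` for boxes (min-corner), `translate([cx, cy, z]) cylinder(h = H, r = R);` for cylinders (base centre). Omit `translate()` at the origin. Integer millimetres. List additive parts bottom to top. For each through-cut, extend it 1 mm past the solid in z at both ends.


difference() {
  cube([200, 160, 100]);
  translate([120, 60, -1]) cylinder(h = 102, r = 40);
}


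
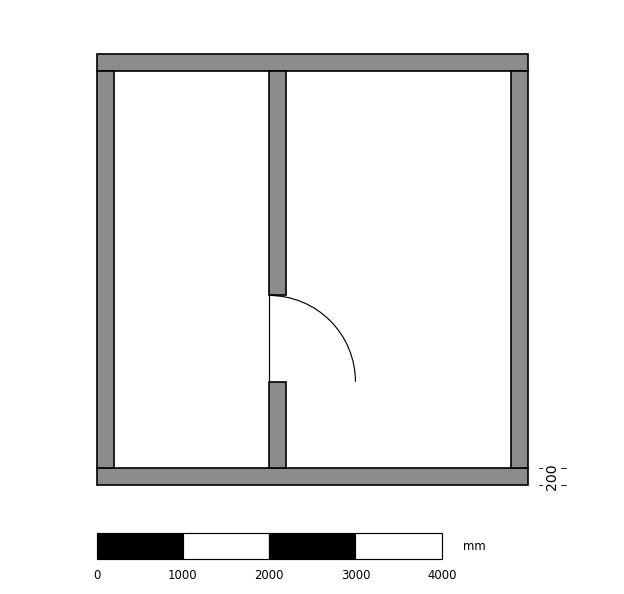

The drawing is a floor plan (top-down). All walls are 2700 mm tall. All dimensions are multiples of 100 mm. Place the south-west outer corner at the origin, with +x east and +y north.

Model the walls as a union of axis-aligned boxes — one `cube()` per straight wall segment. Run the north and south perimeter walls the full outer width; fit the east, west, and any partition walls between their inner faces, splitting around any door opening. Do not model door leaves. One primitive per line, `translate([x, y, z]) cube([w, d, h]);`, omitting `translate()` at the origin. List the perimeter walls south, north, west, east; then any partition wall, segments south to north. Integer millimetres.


cube([5000, 200, 2700]);
translate([0, 4800, 0]) cube([5000, 200, 2700]);
translate([0, 200, 0]) cube([200, 4600, 2700]);
translate([4800, 200, 0]) cube([200, 4600, 2700]);
translate([2000, 200, 0]) cube([200, 1000, 2700]);
translate([2000, 2200, 0]) cube([200, 2600, 2700]);


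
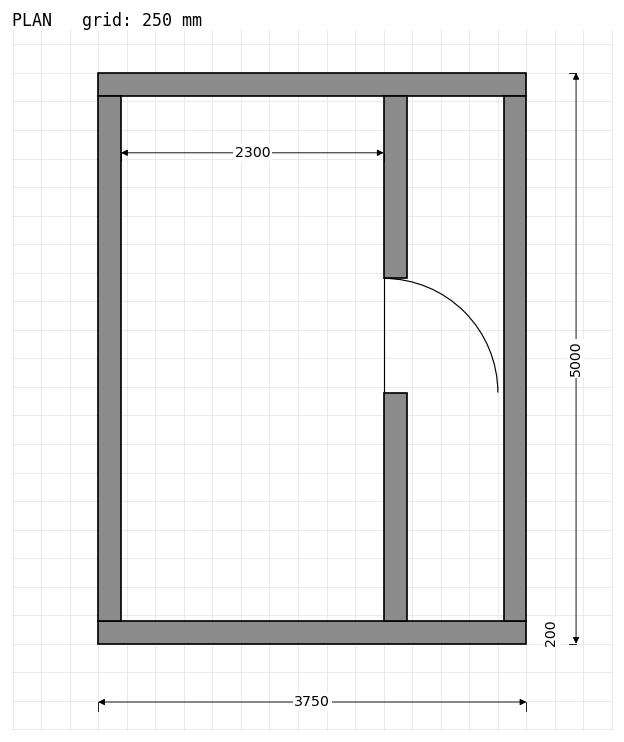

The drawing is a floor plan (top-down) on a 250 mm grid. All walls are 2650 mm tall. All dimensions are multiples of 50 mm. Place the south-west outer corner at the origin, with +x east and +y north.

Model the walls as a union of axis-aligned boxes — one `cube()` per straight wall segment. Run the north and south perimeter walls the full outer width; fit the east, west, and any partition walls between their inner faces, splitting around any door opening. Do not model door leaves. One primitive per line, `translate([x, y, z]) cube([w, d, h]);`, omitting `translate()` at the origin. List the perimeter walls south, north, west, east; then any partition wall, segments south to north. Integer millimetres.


cube([3750, 200, 2650]);
translate([0, 4800, 0]) cube([3750, 200, 2650]);
translate([0, 200, 0]) cube([200, 4600, 2650]);
translate([3550, 200, 0]) cube([200, 4600, 2650]);
translate([2500, 200, 0]) cube([200, 2000, 2650]);
translate([2500, 3200, 0]) cube([200, 1600, 2650]);
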